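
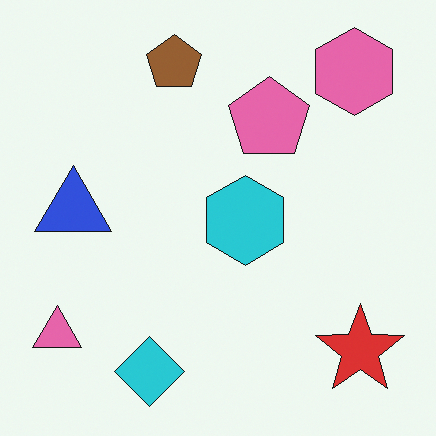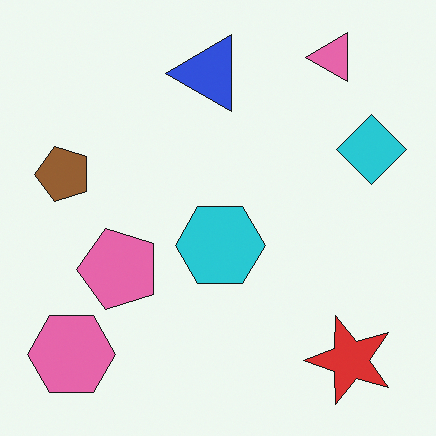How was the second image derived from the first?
The transformation is: transposed (reflected across the top-left ↔ bottom-right diagonal).

Shapes have swapped their row and column positions — what was in the top-right is now in the bottom-left — a diagonal reflection.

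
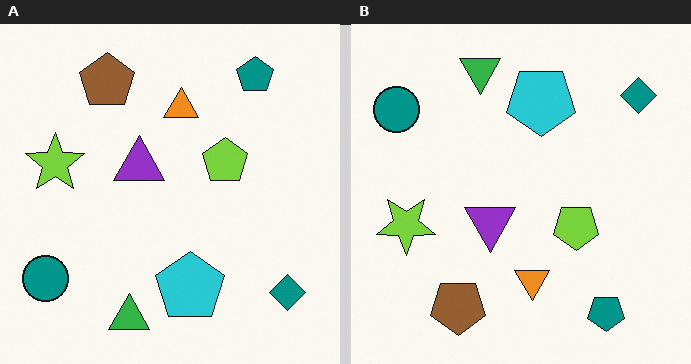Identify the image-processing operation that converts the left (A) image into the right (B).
This is the original image flipped vertically (top ↔ bottom).

The green triangle is in the bottom of the left (A) image and the top of the right (B) — shapes on opposite sides of the horizontal midline have swapped in a mirror flip.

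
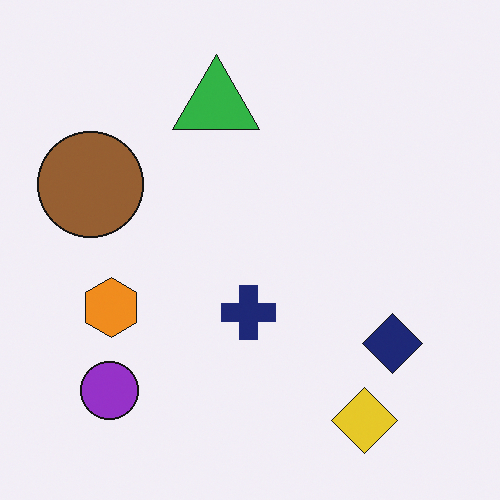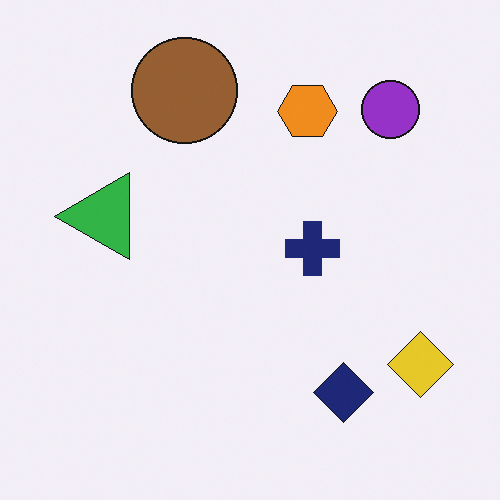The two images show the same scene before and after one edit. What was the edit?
Transposed (reflected across the top-left ↔ bottom-right diagonal).

Shapes have swapped their row and column positions — what was in the top-right is now in the bottom-left — a diagonal reflection.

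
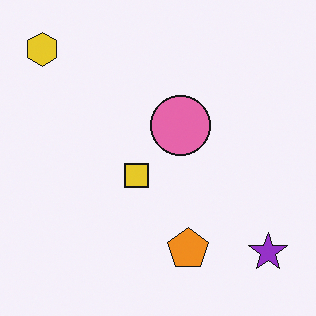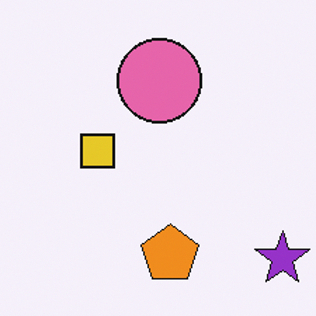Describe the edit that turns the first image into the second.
This is the original image cropped slightly and scaled back up.

The visible shapes are larger and the field of view is narrower; shapes near the original edges may be partly or wholly outside the frame — a crop-and-rescale.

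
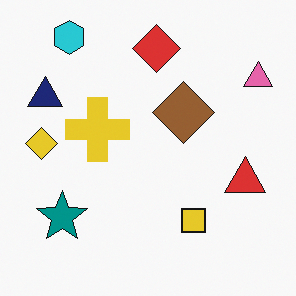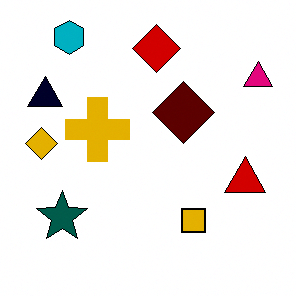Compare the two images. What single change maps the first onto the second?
This is the original image boosted in contrast.

Tones are pushed away from mid-grey across the whole image — a global contrast change.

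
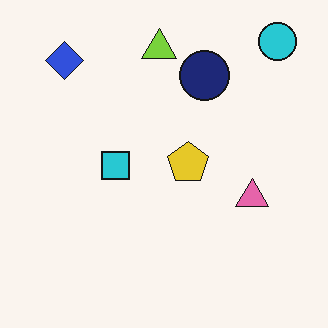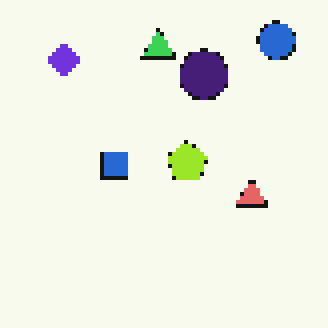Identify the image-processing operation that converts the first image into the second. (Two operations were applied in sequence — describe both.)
It was hue-shifted by a small amount, then mildly pixelated.

Every shape's color has rotated by the same amount around the hue wheel — a uniform hue shift. Shapes are reduced to large square blocks; fine edges and outlines are lost — a downscale-then-upscale (mosaic) effect.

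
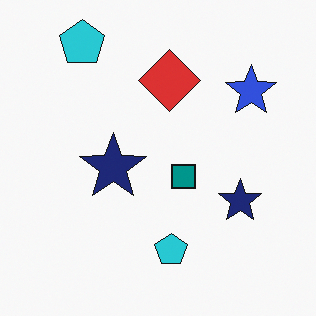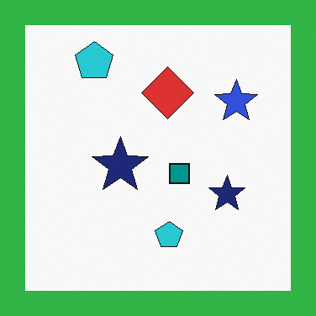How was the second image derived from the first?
The image was framed with a green border.

A solid green frame runs around the edge of the second image, with the content slightly shrunk inside it.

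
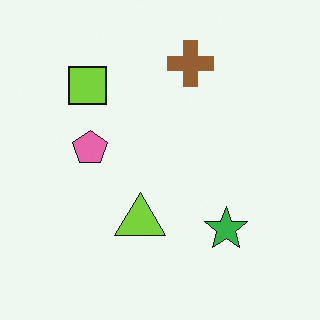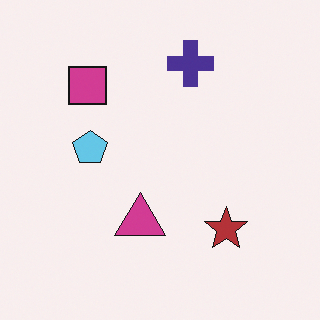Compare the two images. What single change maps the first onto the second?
This is the original image hue-shifted through roughly half the color wheel.

Every shape's color has rotated by the same amount around the hue wheel — a uniform hue shift.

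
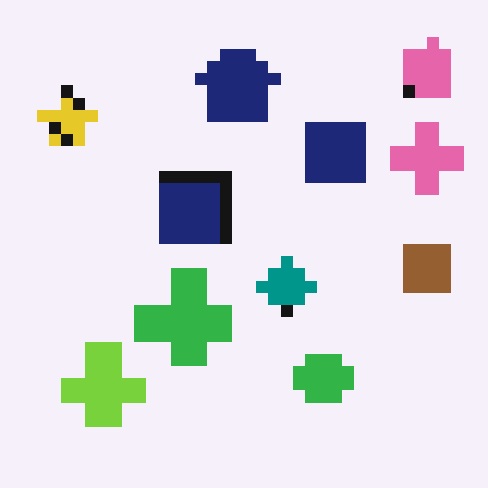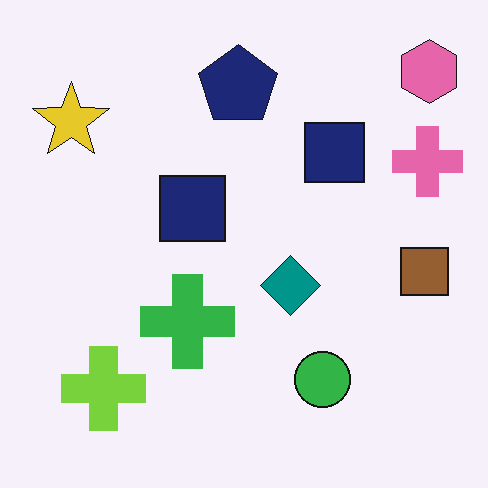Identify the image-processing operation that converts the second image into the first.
This is the original image heavily pixelated into large blocks.

Shapes are reduced to large square blocks; fine edges and outlines are lost — a downscale-then-upscale (mosaic) effect.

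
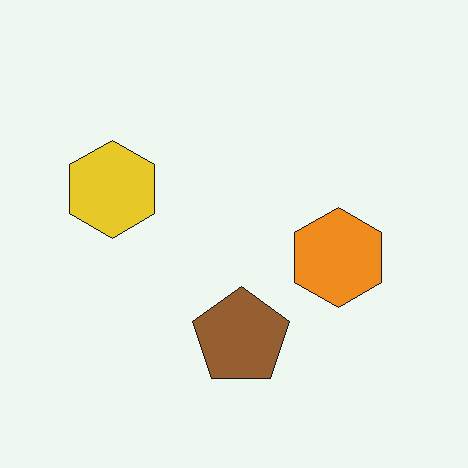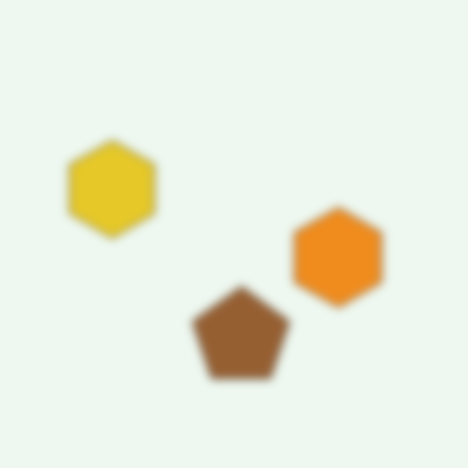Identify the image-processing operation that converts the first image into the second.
Moderately blurred.

Shape edges and outlines are uniformly softened across the whole image.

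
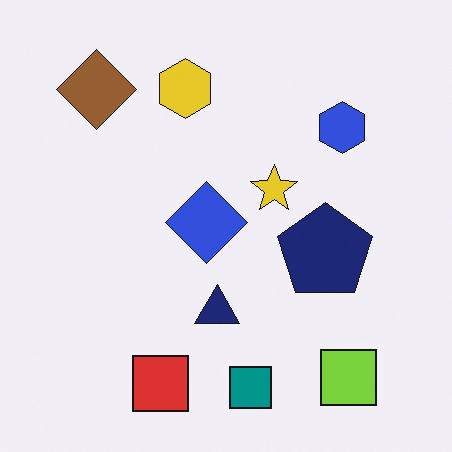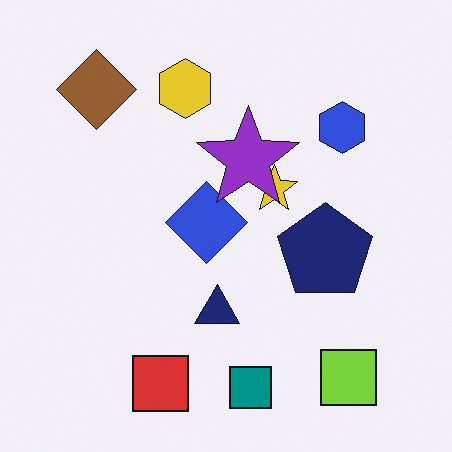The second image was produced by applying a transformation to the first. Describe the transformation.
The image was overlaid with an additional purple star.

A purple star appears in the second image that is absent from the first.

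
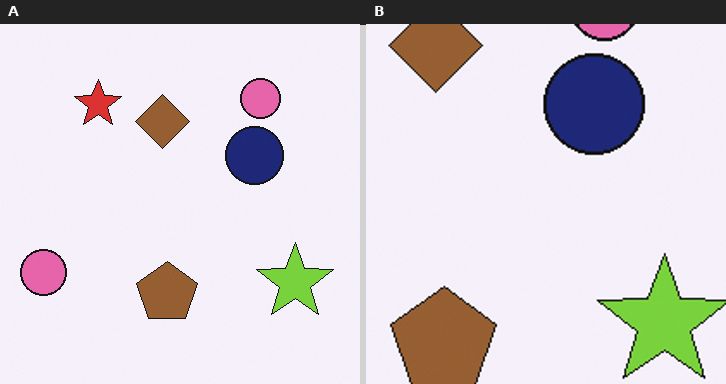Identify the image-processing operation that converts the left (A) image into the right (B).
It was cropped to a noticeably smaller region and rescaled.

The visible shapes are larger and the field of view is narrower; shapes near the original edges may be partly or wholly outside the frame — a crop-and-rescale.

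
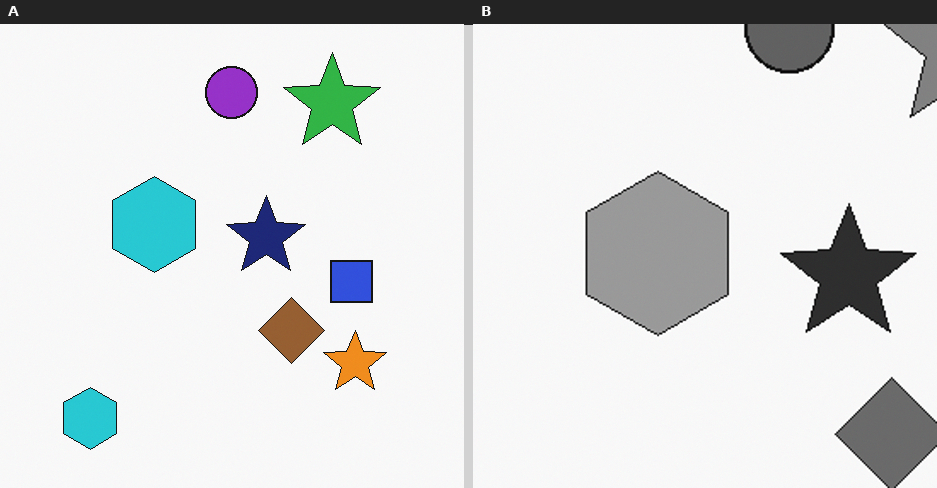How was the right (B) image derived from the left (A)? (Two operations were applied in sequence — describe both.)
It was cropped tightly and scaled back up, then converted to grayscale.

The visible shapes are larger and the field of view is narrower; shapes near the original edges may be partly or wholly outside the frame — a crop-and-rescale. All color is removed — every shape is now a shade of grey.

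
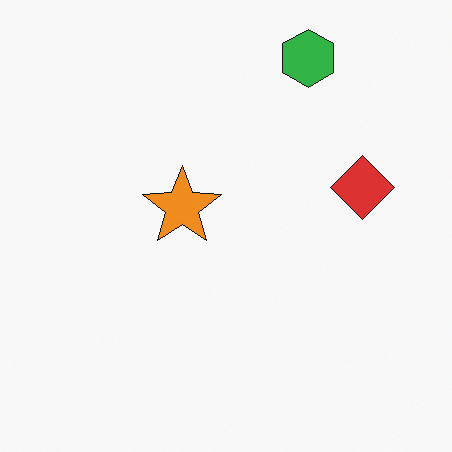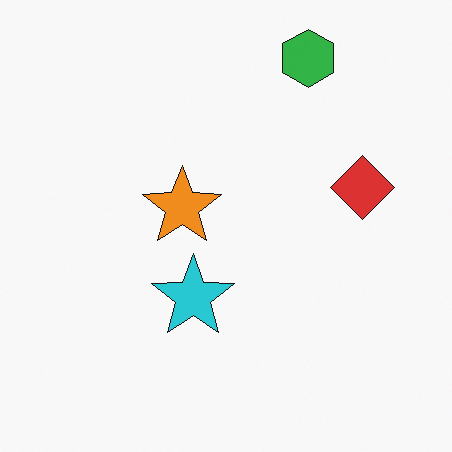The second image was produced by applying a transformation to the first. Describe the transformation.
It was overlaid with an additional cyan star.

A cyan star appears in the second image that is absent from the first.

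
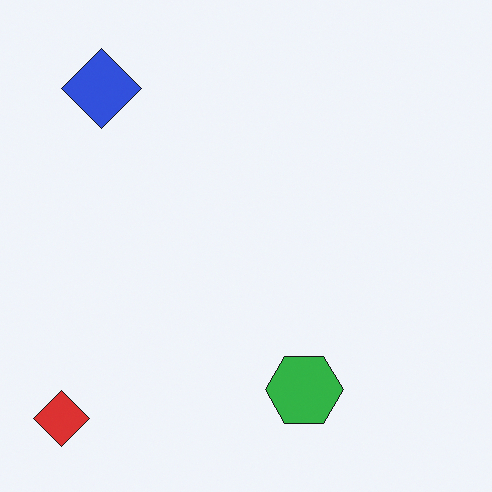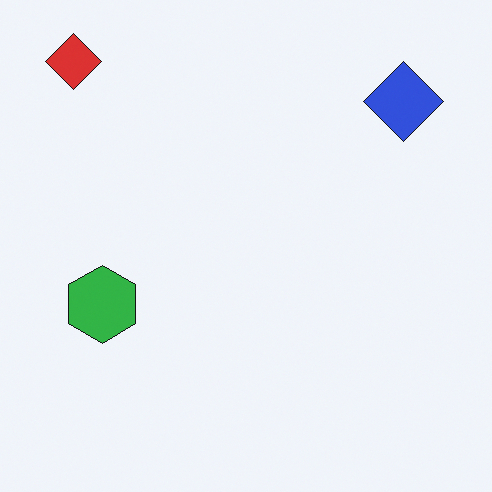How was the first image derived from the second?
This is the original image rotated 90° counter-clockwise.

The red diamond sits in the top-left of the second image and the bottom-left of the first — consistent with a whole-image 90° counter-clockwise rotation.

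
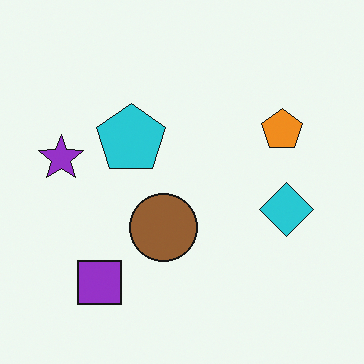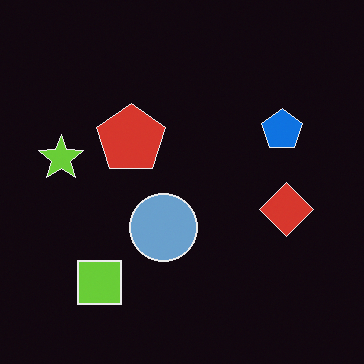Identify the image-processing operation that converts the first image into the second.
The image was color-inverted (negative).

The light background has become dark and every shape's color is its complement — a photographic negative.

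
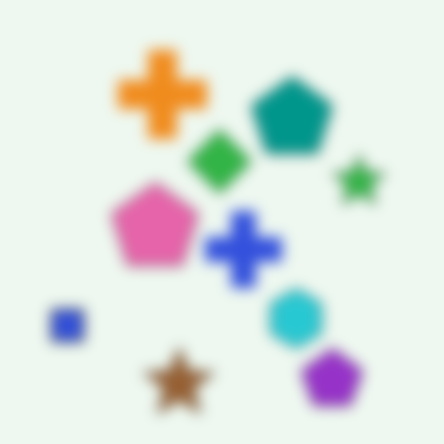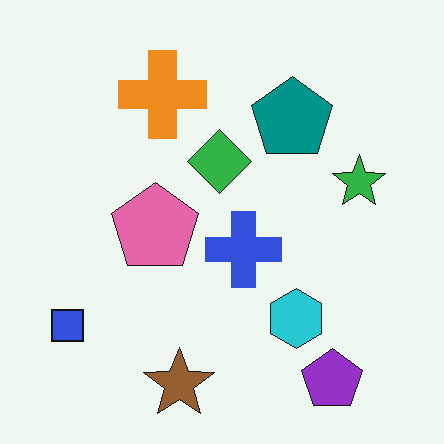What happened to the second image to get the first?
This is the original image strongly gaussian-blurred.

Shape edges and outlines are uniformly softened across the whole image.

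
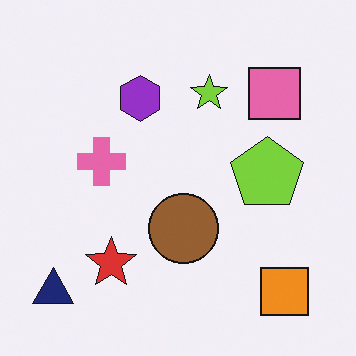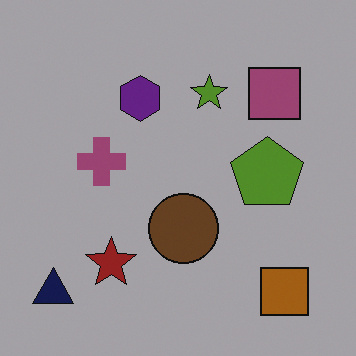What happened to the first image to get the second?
The transformation is: noticeably darkened.

Every pixel — background and shapes alike — is uniformly darkened.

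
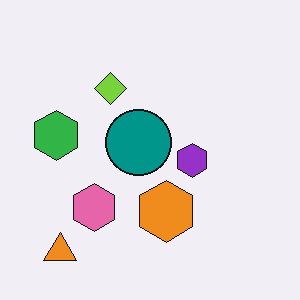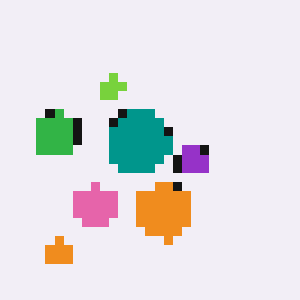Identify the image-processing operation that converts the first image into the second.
This is the original image heavily pixelated into large blocks.

Shapes are reduced to large square blocks; fine edges and outlines are lost — a downscale-then-upscale (mosaic) effect.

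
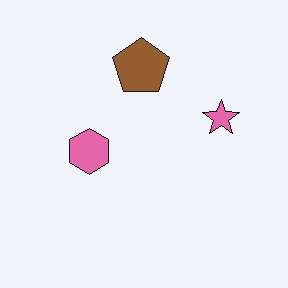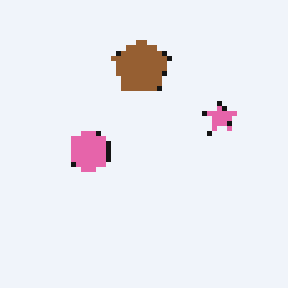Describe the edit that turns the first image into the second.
The image was mildly pixelated.

Shapes are reduced to large square blocks; fine edges and outlines are lost — a downscale-then-upscale (mosaic) effect.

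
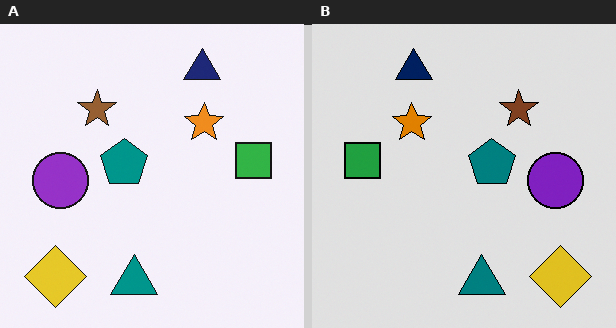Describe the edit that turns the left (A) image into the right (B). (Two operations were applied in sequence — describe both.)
The transformation is: moderately posterized, then flipped horizontally (left ↔ right).

Each flat color has snapped to a coarser quantized level — most visibly, the near-white background has dropped to a flat grey. The green square is in the right of the left (A) image and the left of the right (B) — shapes on opposite sides of the vertical midline have swapped in a mirror flip.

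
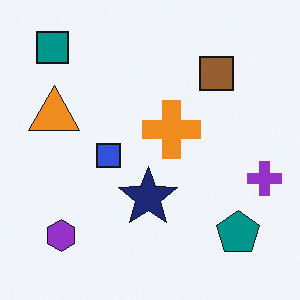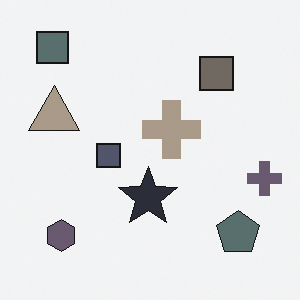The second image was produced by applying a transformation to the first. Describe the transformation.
It was made much more muted (saturation change).

All colors are more muted and greyish — a global saturation change.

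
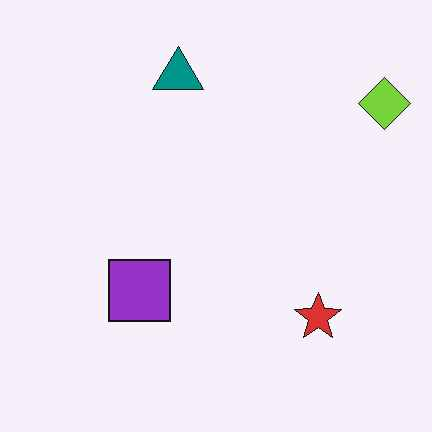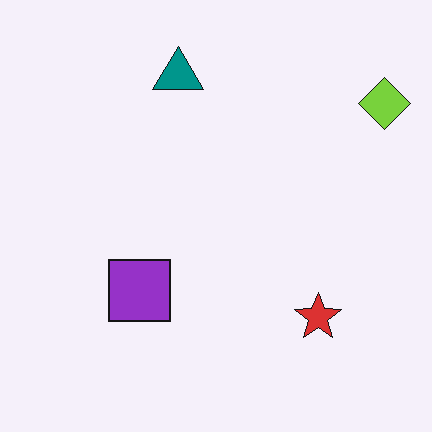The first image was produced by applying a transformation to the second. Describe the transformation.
It was given moderate JPEG compression.

Blocky 8×8 compression artifacts appear around shape edges and the flat background shows ringing — characteristic JPEG degradation.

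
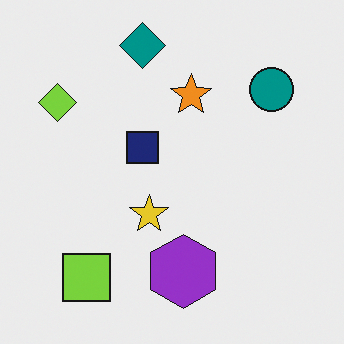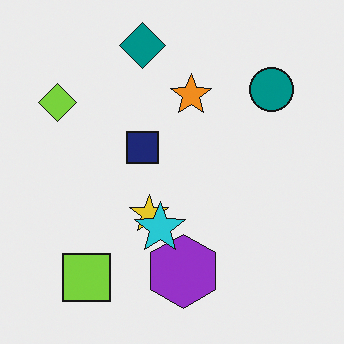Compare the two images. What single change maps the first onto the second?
The second image is the first overlaid with an additional cyan star.

A cyan star appears in the second image that is absent from the first.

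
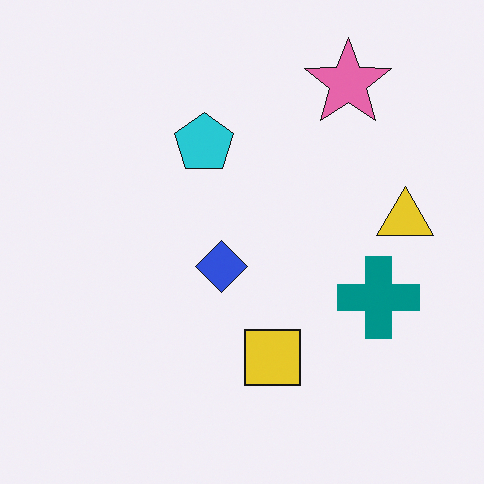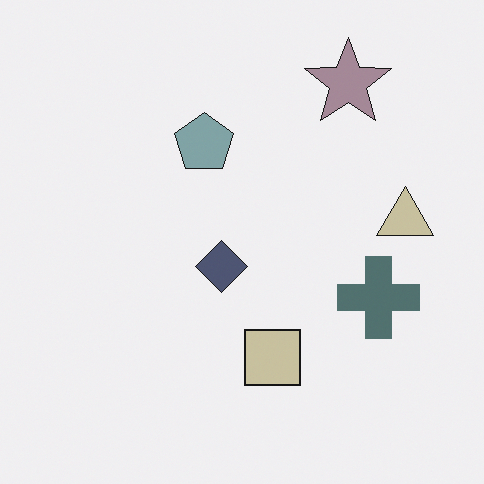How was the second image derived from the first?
Heavily desaturated.

All colors are more muted and greyish — a global saturation change.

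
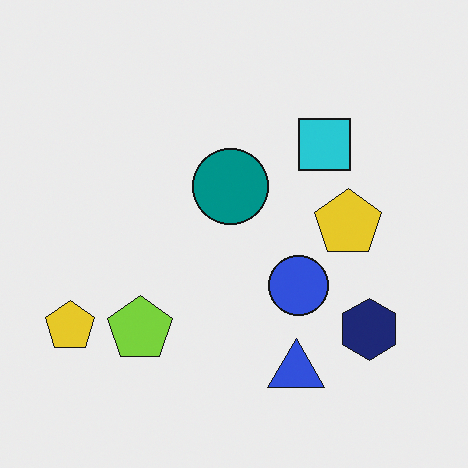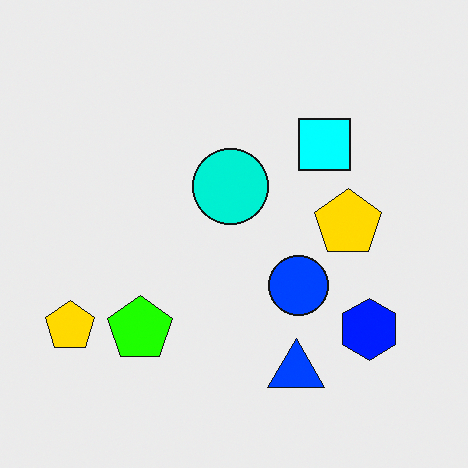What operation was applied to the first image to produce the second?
It was made much more vivid (saturation change).

All colors are more vivid — a global saturation change.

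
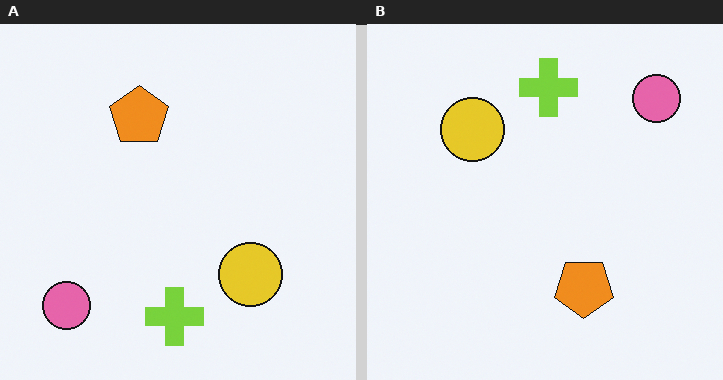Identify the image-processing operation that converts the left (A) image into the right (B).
The right (B) image is the left (A) rotated 180°.

The pink circle sits in the bottom-left of the left (A) image and the top-right of the right (B) — consistent with a whole-image 180° rotation.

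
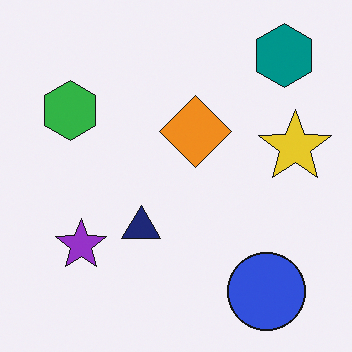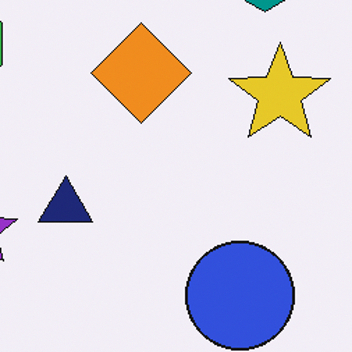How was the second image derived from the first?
The second image is the first cropped to a modestly smaller region and rescaled.

The visible shapes are larger and the field of view is narrower; shapes near the original edges may be partly or wholly outside the frame — a crop-and-rescale.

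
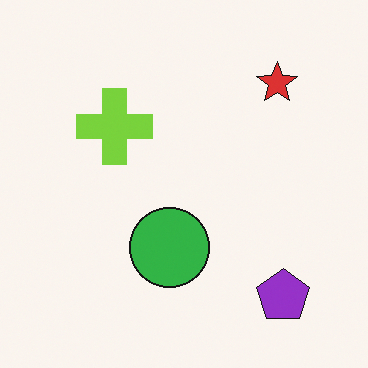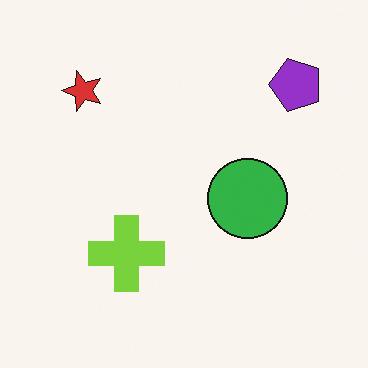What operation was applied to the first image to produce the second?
This is the original image rotated 90° counter-clockwise.

The purple pentagon sits in the bottom-right of the first image and the top-right of the second — consistent with a whole-image 90° counter-clockwise rotation.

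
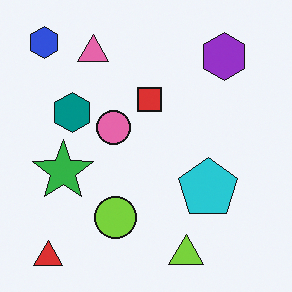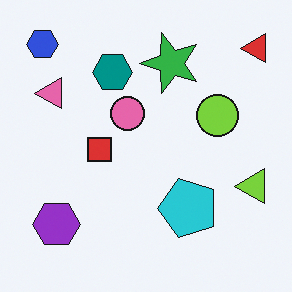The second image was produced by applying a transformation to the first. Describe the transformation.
The transformation is: transposed (reflected across the top-left ↔ bottom-right diagonal).

Shapes have swapped their row and column positions — what was in the top-right is now in the bottom-left — a diagonal reflection.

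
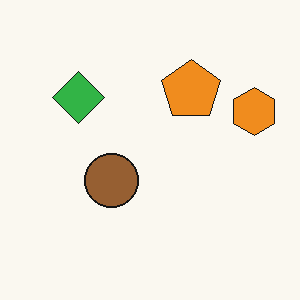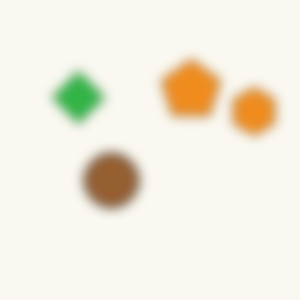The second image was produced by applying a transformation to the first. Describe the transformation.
The image was heavily blurred.

Shape edges and outlines are uniformly softened across the whole image.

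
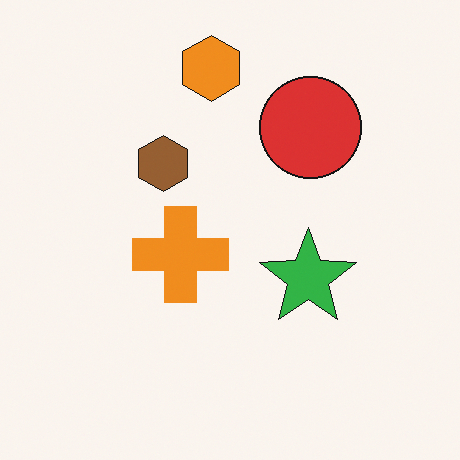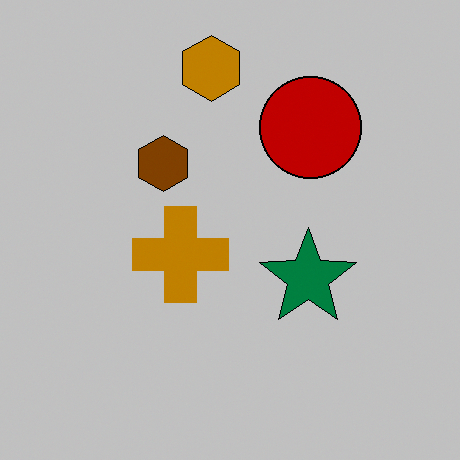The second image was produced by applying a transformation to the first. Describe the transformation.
It was aggressively posterized.

Each flat color has snapped to a coarser quantized level — most visibly, the near-white background has dropped to a flat grey.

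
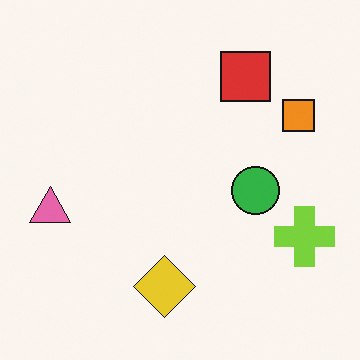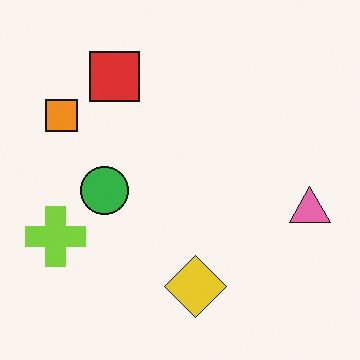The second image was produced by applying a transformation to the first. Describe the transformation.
This is the original image flipped horizontally (left ↔ right).

The pink triangle is in the left of the first image and the right of the second — shapes on opposite sides of the vertical midline have swapped in a mirror flip.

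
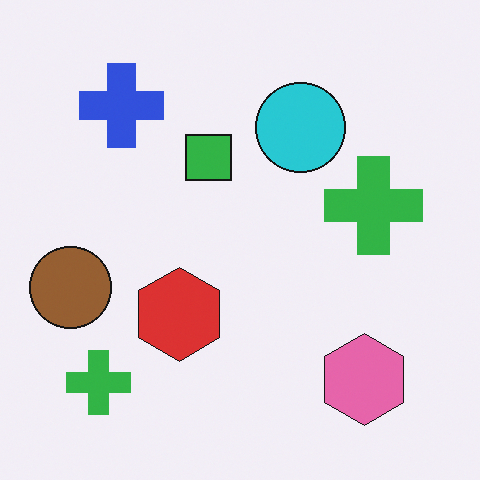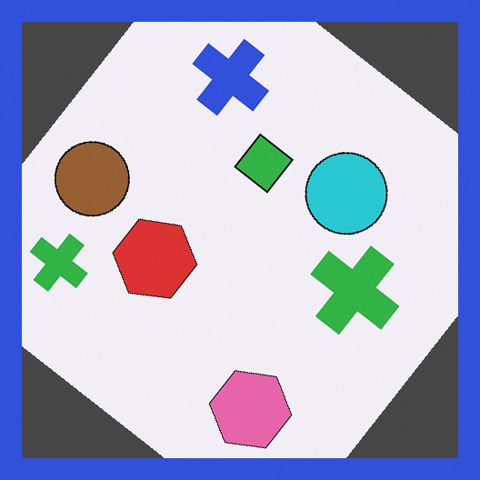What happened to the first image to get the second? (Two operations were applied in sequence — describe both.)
Rotated clockwise by a large amount — several tens of degrees, then framed with a blue border.

Every shape is tilted by the same angle and the image corners show triangular fill wedges — a whole-image rotation by a non-right angle. A solid blue frame runs around the edge of the second image, with the content slightly shrunk inside it.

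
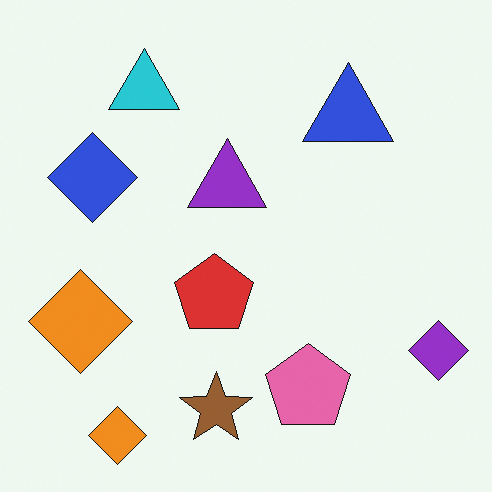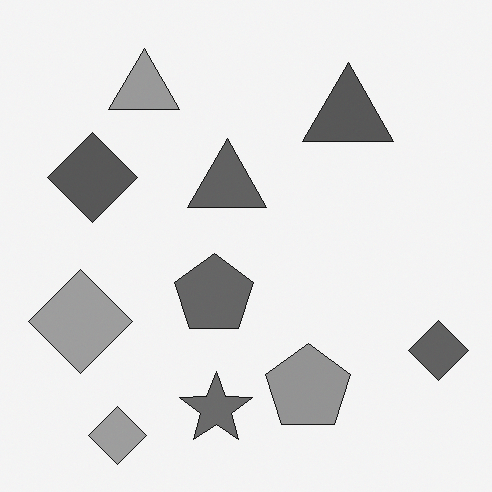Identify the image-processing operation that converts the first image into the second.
It was converted to grayscale.

All color is removed — every shape is now a shade of grey.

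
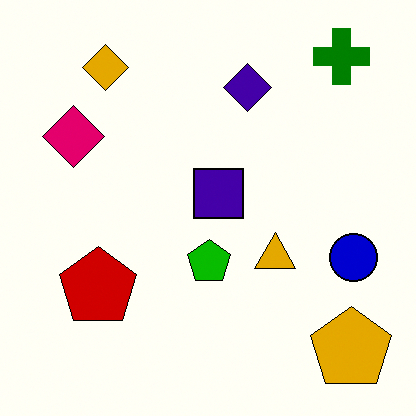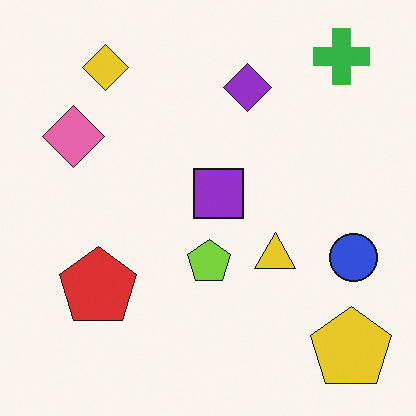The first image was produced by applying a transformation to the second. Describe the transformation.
The image was boosted in contrast.

Tones are pushed away from mid-grey across the whole image — a global contrast change.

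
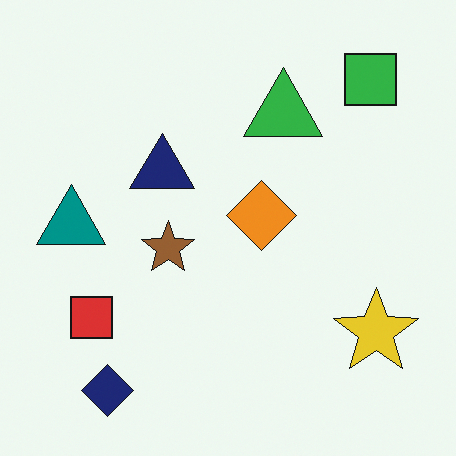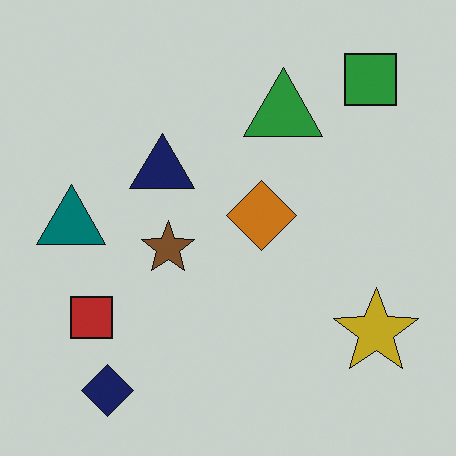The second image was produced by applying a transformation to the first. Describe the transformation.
The image was slightly darkened.

Every pixel — background and shapes alike — is uniformly darkened.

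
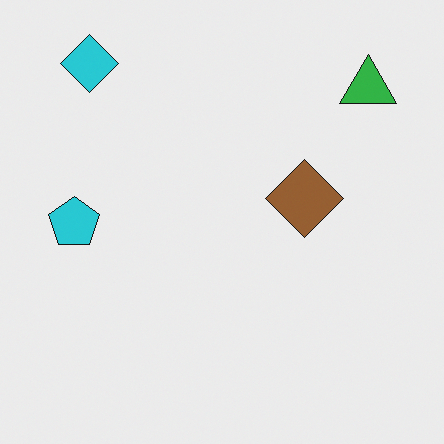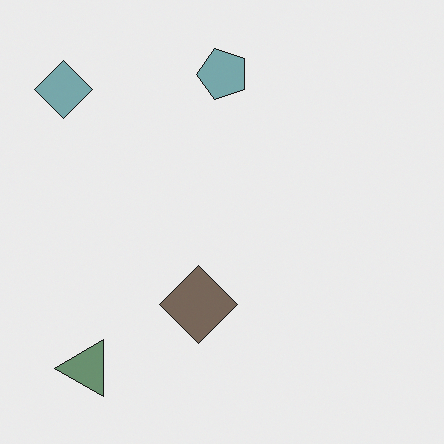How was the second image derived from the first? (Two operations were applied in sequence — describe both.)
The transformation is: transposed (reflected across the top-left ↔ bottom-right diagonal), then made much more muted (saturation change).

Shapes have swapped their row and column positions — what was in the top-right is now in the bottom-left — a diagonal reflection. All colors are more muted and greyish — a global saturation change.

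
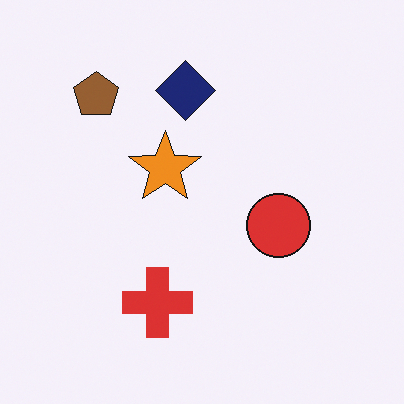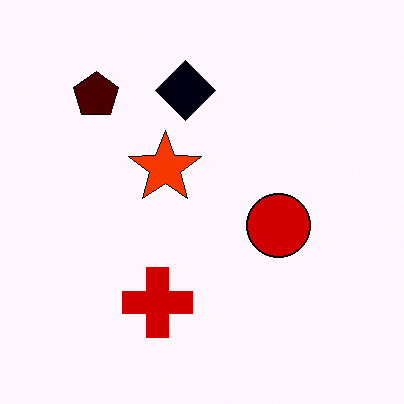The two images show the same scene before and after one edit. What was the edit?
The second image is the first boosted in contrast.

Tones are pushed away from mid-grey across the whole image — a global contrast change.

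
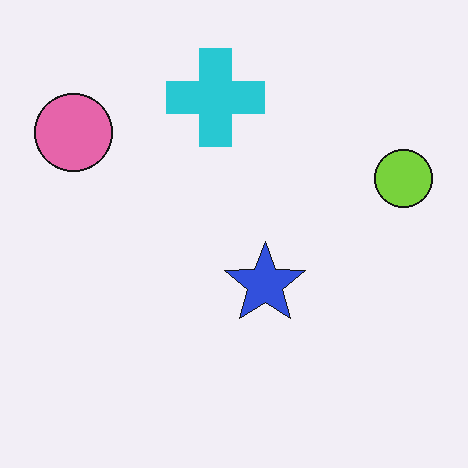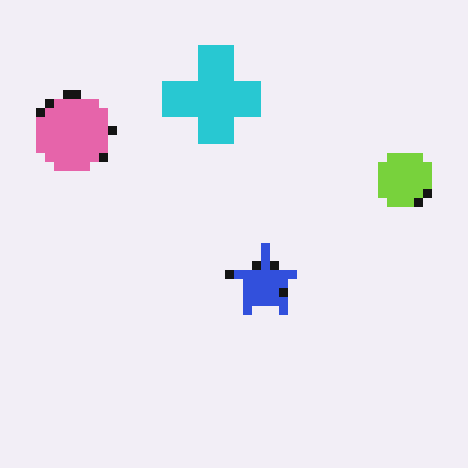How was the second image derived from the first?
The second image is the first heavily pixelated into large blocks.

Shapes are reduced to large square blocks; fine edges and outlines are lost — a downscale-then-upscale (mosaic) effect.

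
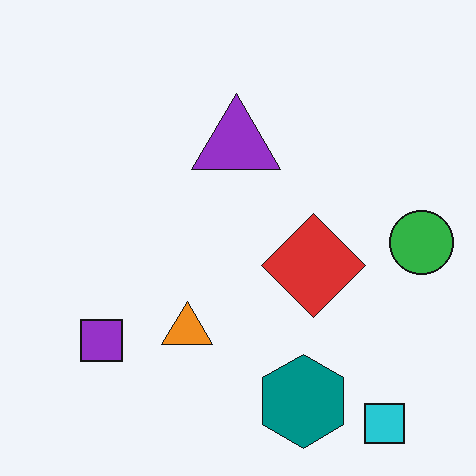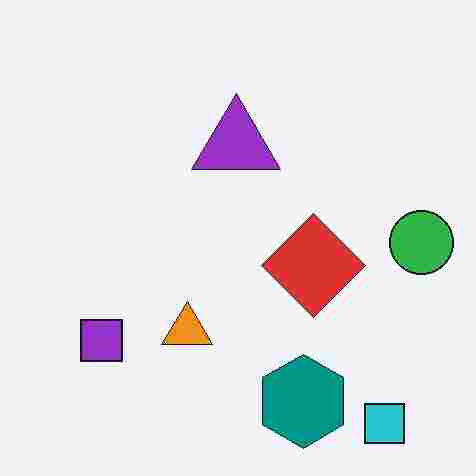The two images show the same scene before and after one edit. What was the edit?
The transformation is: heavily JPEG-compressed with obvious blocking artifacts.

Blocky 8×8 compression artifacts appear around shape edges and the flat background shows ringing — characteristic JPEG degradation.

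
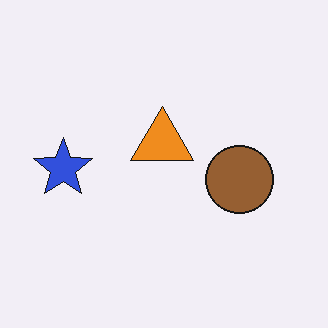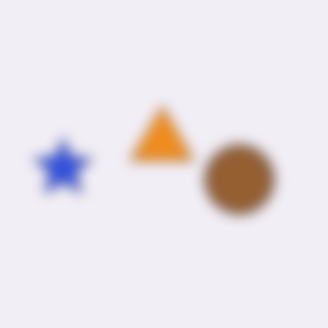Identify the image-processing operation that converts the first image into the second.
The second image is the first heavily blurred.

Shape edges and outlines are uniformly softened across the whole image.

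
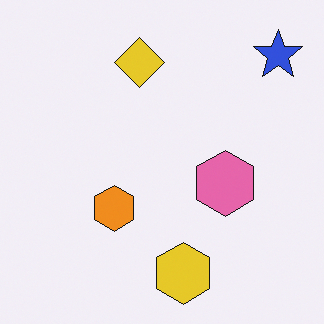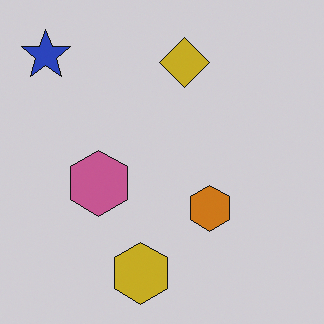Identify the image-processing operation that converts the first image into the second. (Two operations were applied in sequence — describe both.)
The second image is the first flipped horizontally (left ↔ right), then darkened a little.

The blue star is in the top-right of the first image and the top-left of the second — shapes on opposite sides of the vertical midline have swapped in a mirror flip. Every pixel — background and shapes alike — is uniformly darkened.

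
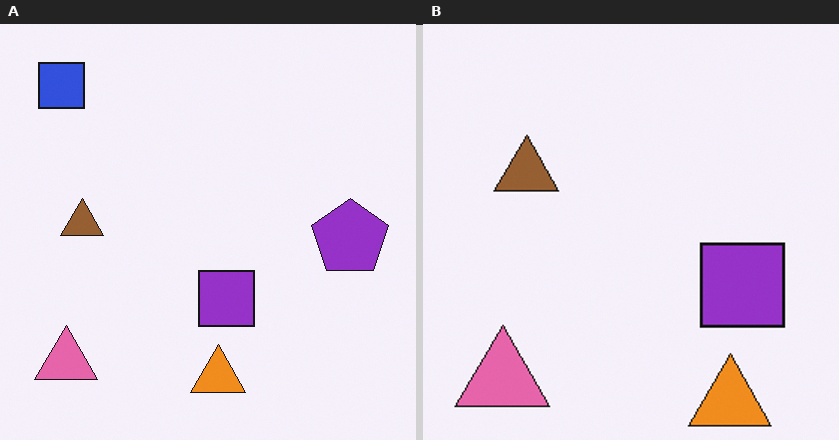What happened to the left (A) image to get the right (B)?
The image was cropped to a modestly smaller region and rescaled.

The visible shapes are larger and the field of view is narrower; shapes near the original edges may be partly or wholly outside the frame — a crop-and-rescale.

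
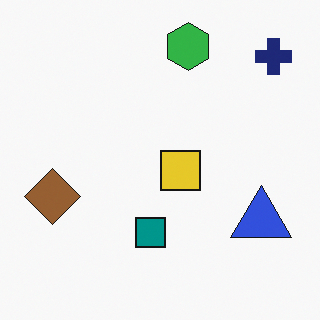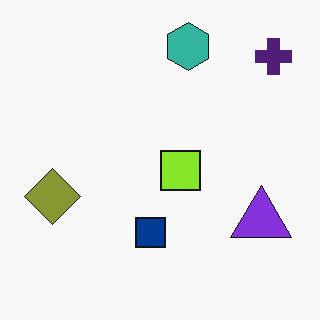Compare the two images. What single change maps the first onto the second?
The image was hue-shifted by a small amount.

Every shape's color has rotated by the same amount around the hue wheel — a uniform hue shift.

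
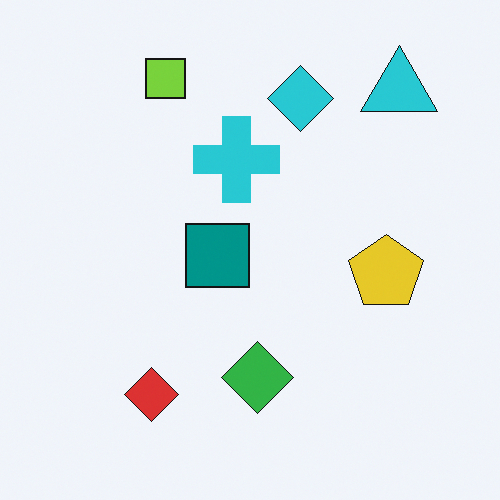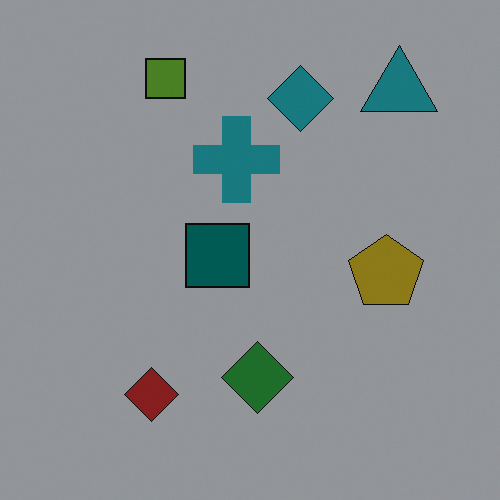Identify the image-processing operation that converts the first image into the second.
The transformation is: darkened a lot.

Every pixel — background and shapes alike — is uniformly darkened.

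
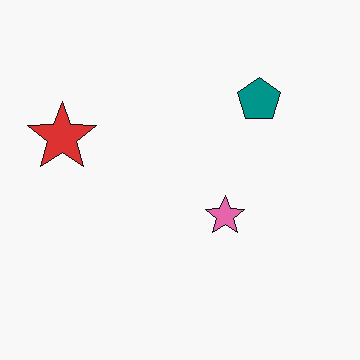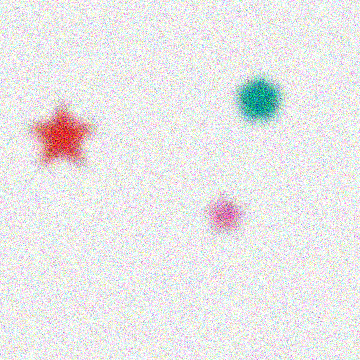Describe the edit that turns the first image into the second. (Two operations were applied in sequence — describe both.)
This is the original image heavily blurred, then degraded with heavy additive noise.

Shape edges and outlines are uniformly softened across the whole image. Random speckle covers the whole image, including the flat background.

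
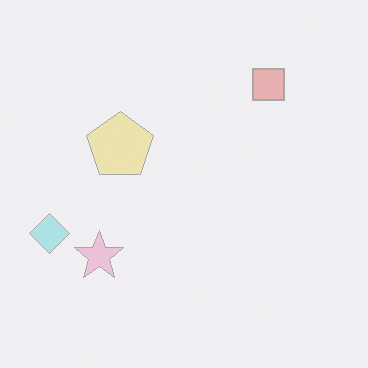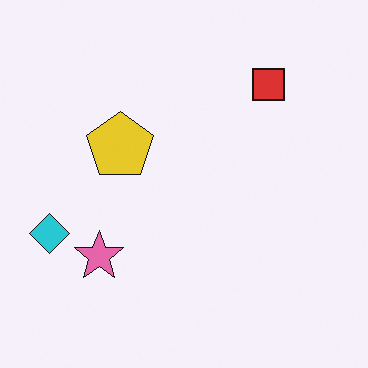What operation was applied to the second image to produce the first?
The first image is the second washed out (contrast reduced).

Tones are pushed toward mid-grey across the whole image — a global contrast change.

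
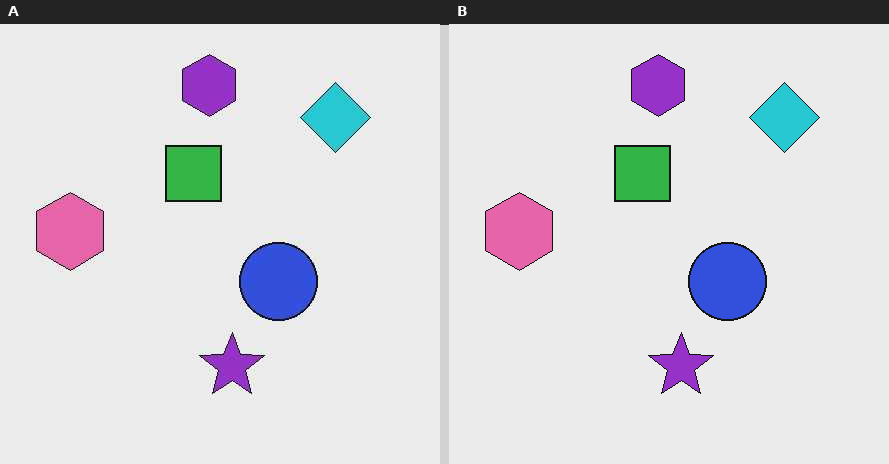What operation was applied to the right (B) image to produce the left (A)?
JPEG-compressed with visible artifacts.

Blocky 8×8 compression artifacts appear around shape edges and the flat background shows ringing — characteristic JPEG degradation.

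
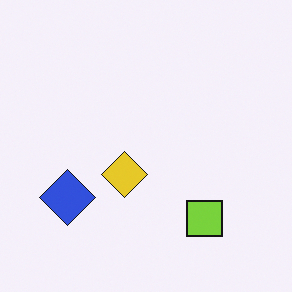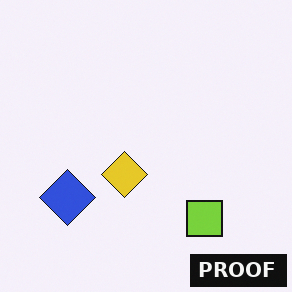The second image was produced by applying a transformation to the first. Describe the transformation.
The image was watermarked with the text "PROOF" in the lower-right corner.

A dark label reading "PROOF" appears in the lower-right corner.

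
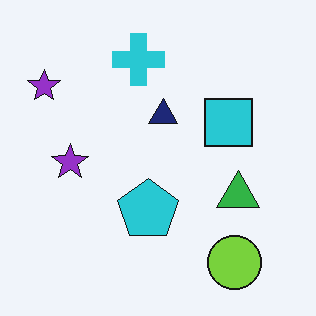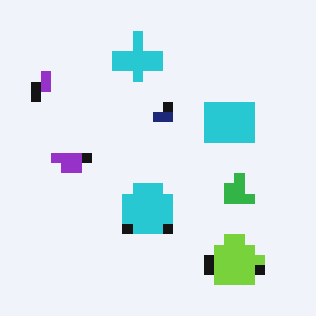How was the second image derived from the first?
The second image is the first coarsely pixelated.

Shapes are reduced to large square blocks; fine edges and outlines are lost — a downscale-then-upscale (mosaic) effect.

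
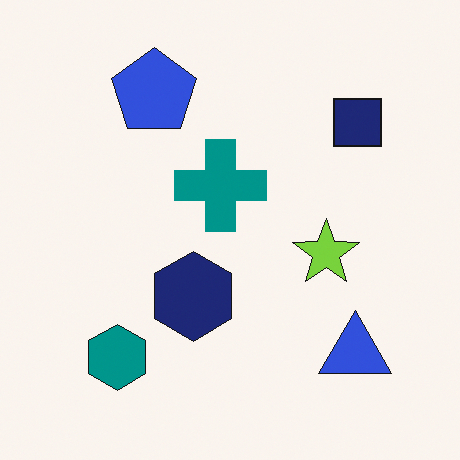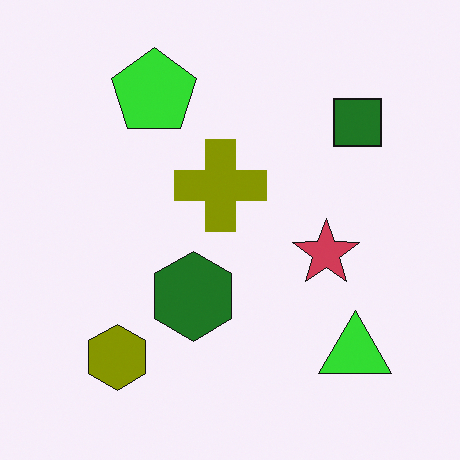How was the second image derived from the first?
Hue-shifted through roughly half the color wheel.

Every shape's color has rotated by the same amount around the hue wheel — a uniform hue shift.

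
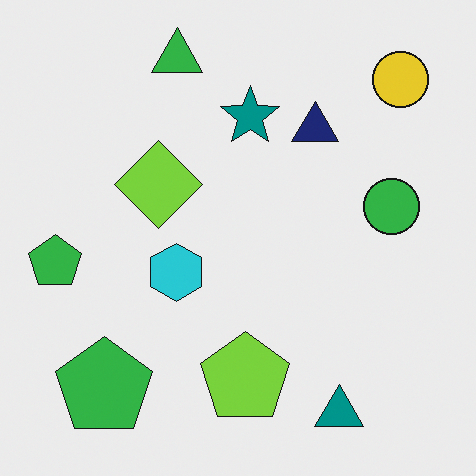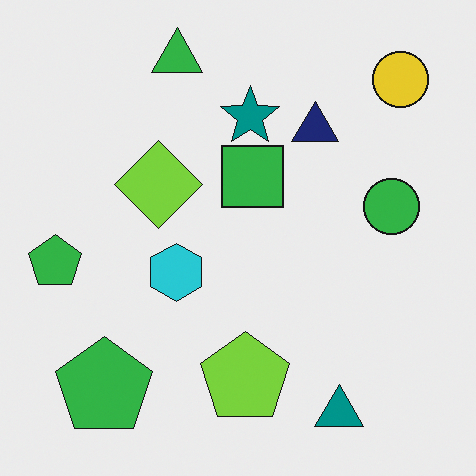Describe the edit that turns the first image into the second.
The image was overlaid with an additional green square.

A green square appears in the second image that is absent from the first.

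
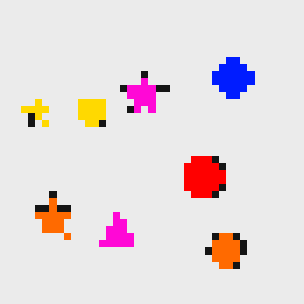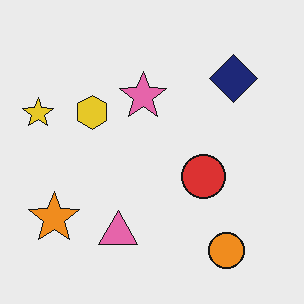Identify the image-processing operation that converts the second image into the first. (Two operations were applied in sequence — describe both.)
The image was made much more vivid (saturation change), then moderately pixelated.

All colors are more vivid — a global saturation change. Shapes are reduced to large square blocks; fine edges and outlines are lost — a downscale-then-upscale (mosaic) effect.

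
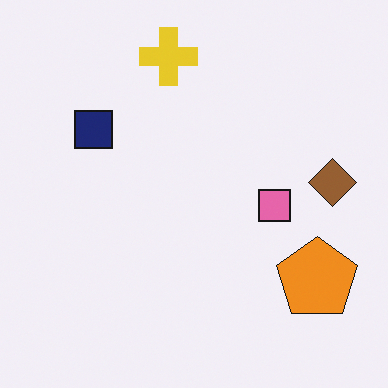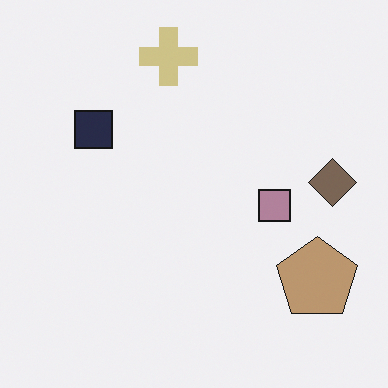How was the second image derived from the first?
The second image is the first made much more muted (saturation change).

All colors are more muted and greyish — a global saturation change.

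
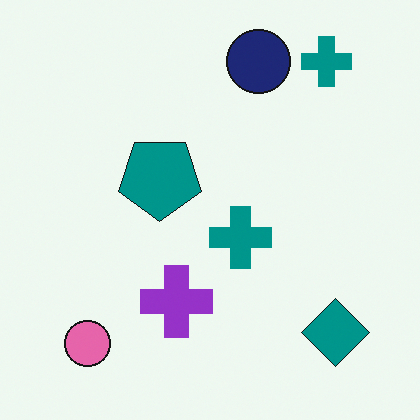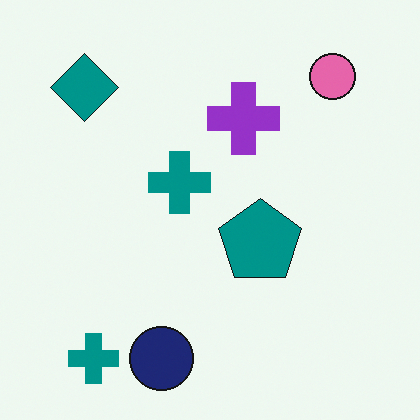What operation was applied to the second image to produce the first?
The image was rotated 180°.

The pink circle sits in the top-right of the second image and the bottom-left of the first — consistent with a whole-image 180° rotation.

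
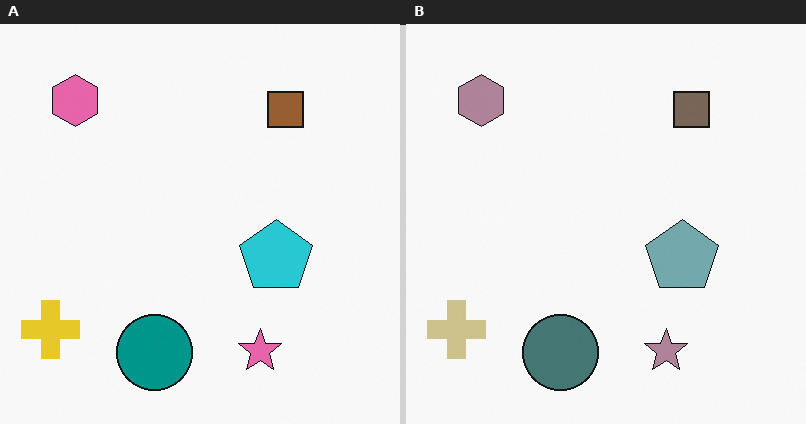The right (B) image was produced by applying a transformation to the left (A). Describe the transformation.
The transformation is: made much more muted (saturation change).

All colors are more muted and greyish — a global saturation change.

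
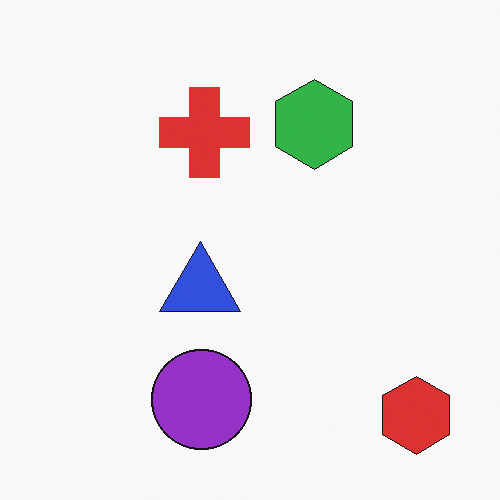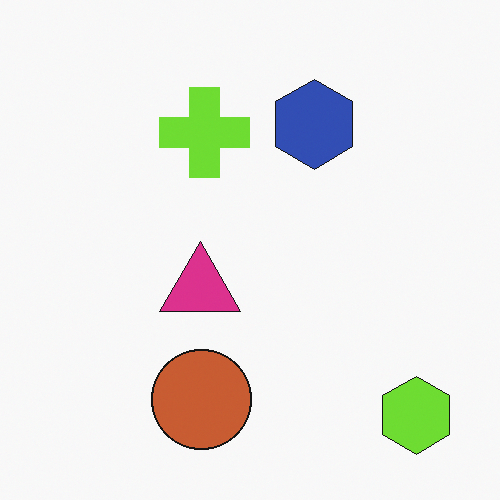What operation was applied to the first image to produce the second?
It was hue-shifted noticeably.

Every shape's color has rotated by the same amount around the hue wheel — a uniform hue shift.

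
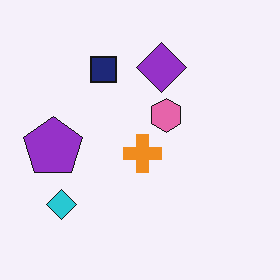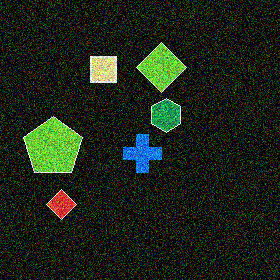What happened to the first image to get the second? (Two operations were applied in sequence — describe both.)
The image was degraded with heavy additive noise, then color-inverted (negative).

Random speckle covers the whole image, including the flat background. The light background has become dark and every shape's color is its complement — a photographic negative.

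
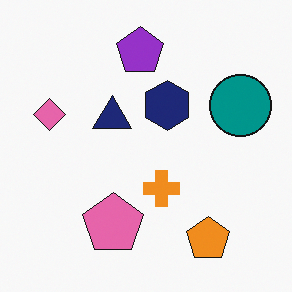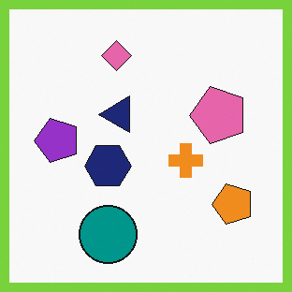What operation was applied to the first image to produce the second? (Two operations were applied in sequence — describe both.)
The image was transposed (reflected across the top-left ↔ bottom-right diagonal), then framed with a lime border.

Shapes have swapped their row and column positions — what was in the top-right is now in the bottom-left — a diagonal reflection. A solid lime frame runs around the edge of the second image, with the content slightly shrunk inside it.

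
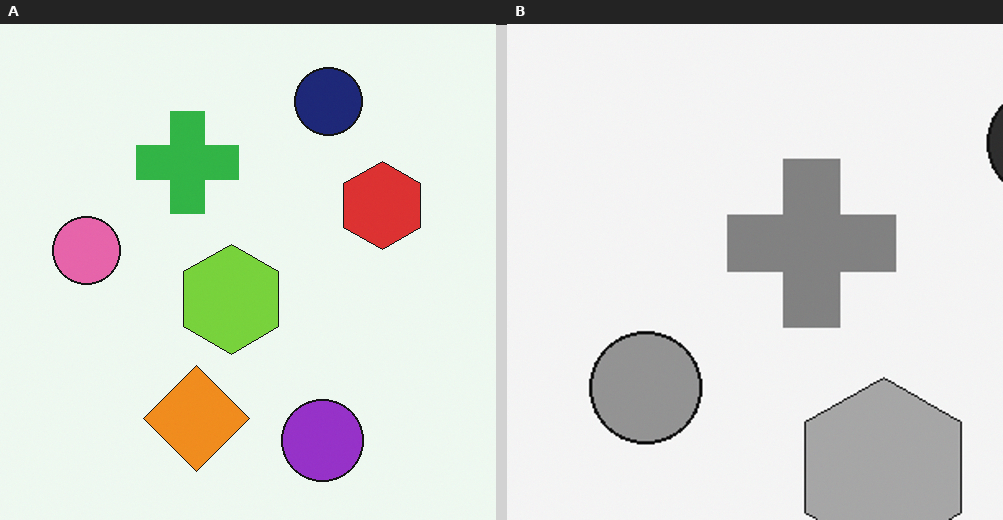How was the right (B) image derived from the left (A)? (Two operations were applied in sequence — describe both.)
The transformation is: cropped tightly and scaled back up, then converted to grayscale.

The visible shapes are larger and the field of view is narrower; shapes near the original edges may be partly or wholly outside the frame — a crop-and-rescale. All color is removed — every shape is now a shade of grey.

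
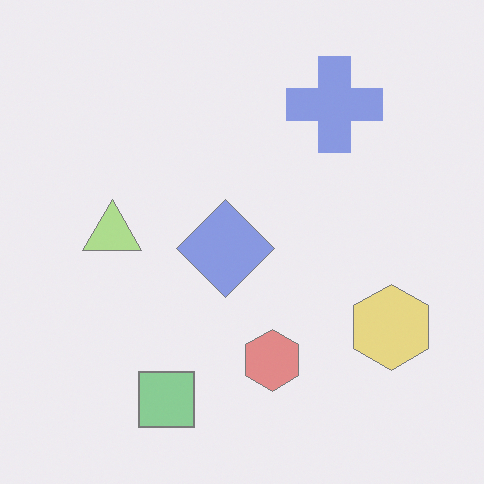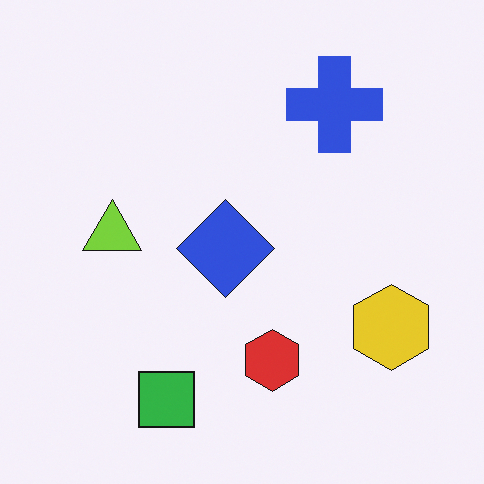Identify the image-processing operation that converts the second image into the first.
This is the original image washed out (contrast reduced).

Tones are pushed toward mid-grey across the whole image — a global contrast change.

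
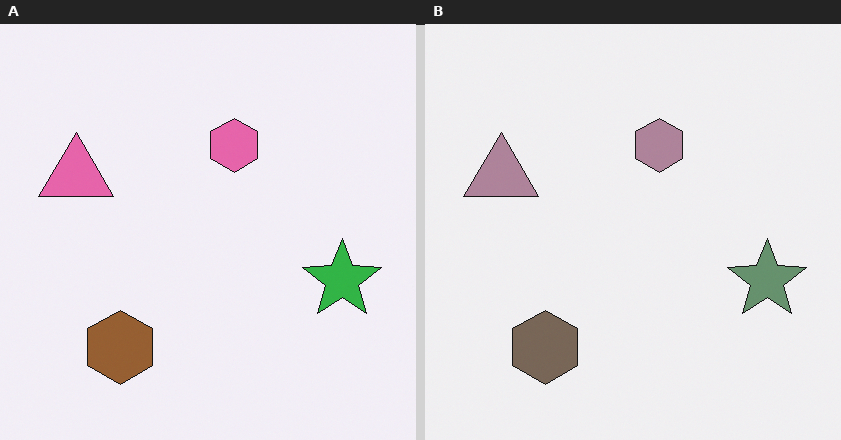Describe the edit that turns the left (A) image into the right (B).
Heavily desaturated.

All colors are more muted and greyish — a global saturation change.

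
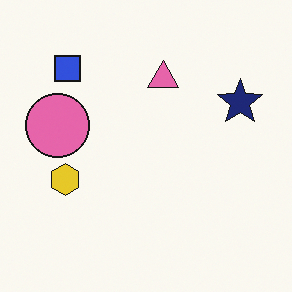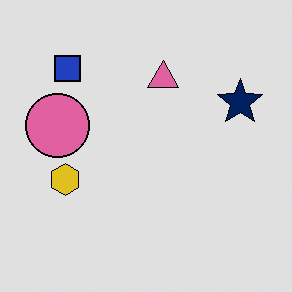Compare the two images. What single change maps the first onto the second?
This is the original image posterized to a reduced palette.

Each flat color has snapped to a coarser quantized level — most visibly, the near-white background has dropped to a flat grey.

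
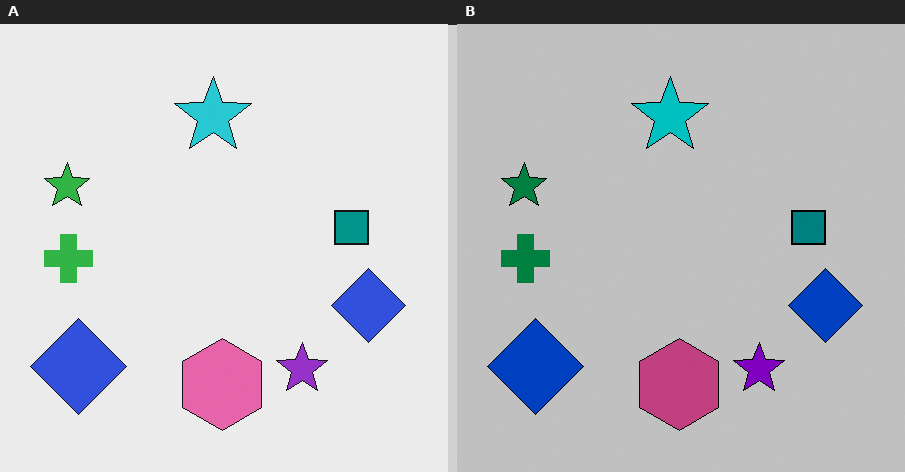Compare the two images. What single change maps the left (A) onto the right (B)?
It was aggressively posterized.

Each flat color has snapped to a coarser quantized level — most visibly, the near-white background has dropped to a flat grey.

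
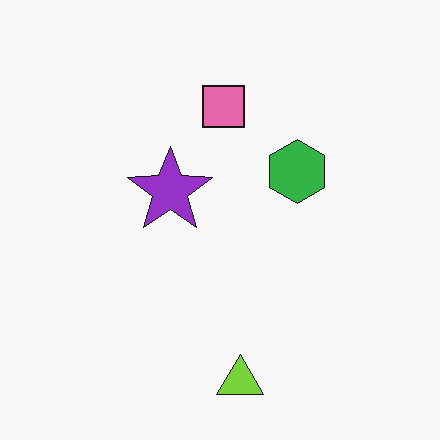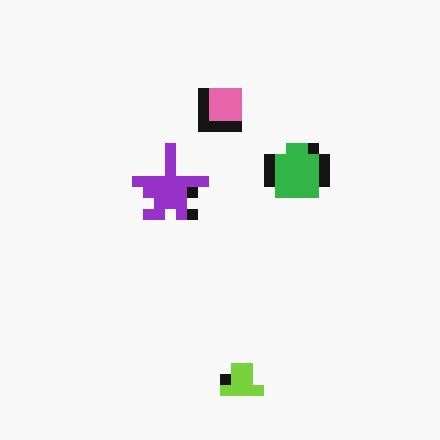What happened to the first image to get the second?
Coarsely pixelated.

Shapes are reduced to large square blocks; fine edges and outlines are lost — a downscale-then-upscale (mosaic) effect.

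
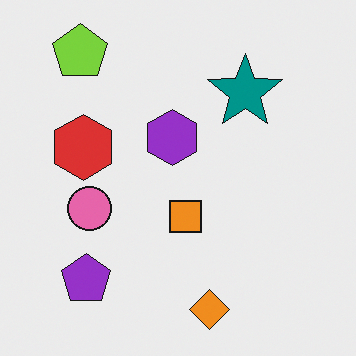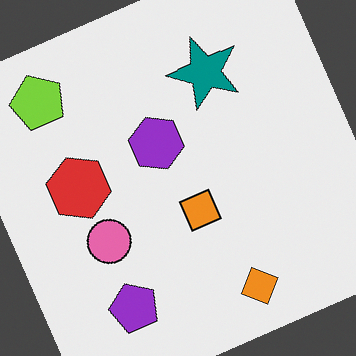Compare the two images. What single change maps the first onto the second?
The image was rotated counter-clockwise by a clearly visible amount.

Every shape is tilted by the same angle and the image corners show triangular fill wedges — a whole-image rotation by a non-right angle.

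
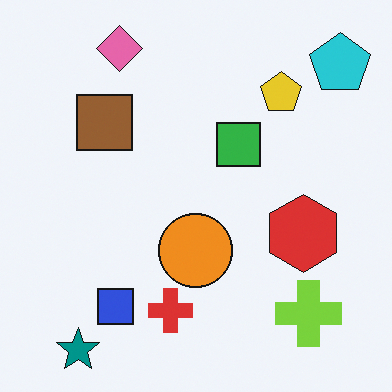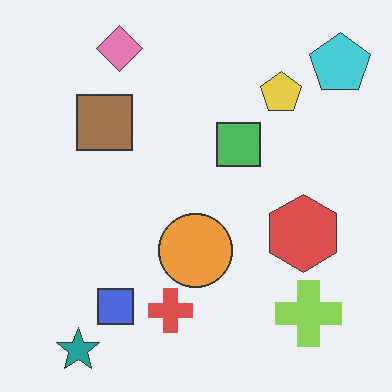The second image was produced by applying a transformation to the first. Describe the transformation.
It was given slightly reduced contrast.

Tones are pushed toward mid-grey across the whole image — a global contrast change.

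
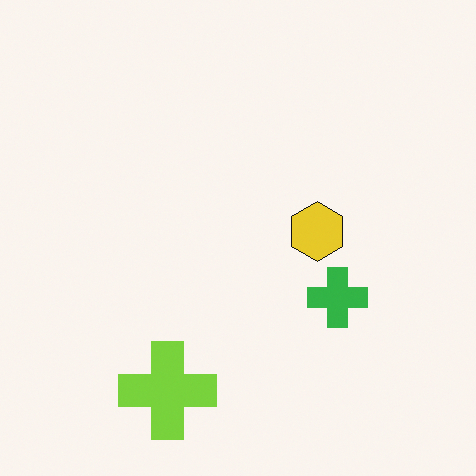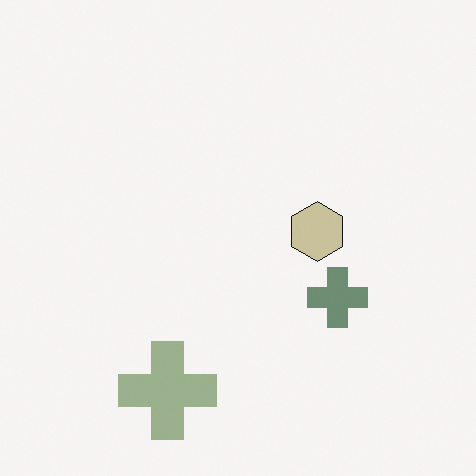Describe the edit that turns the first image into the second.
It was made much more muted (saturation change).

All colors are more muted and greyish — a global saturation change.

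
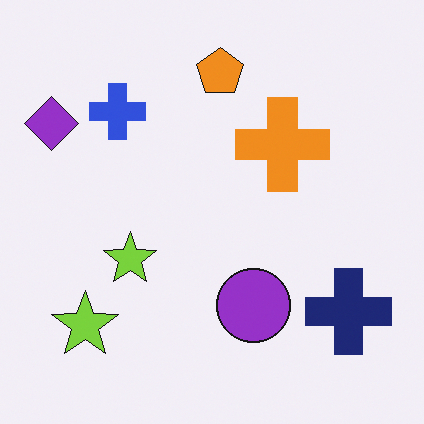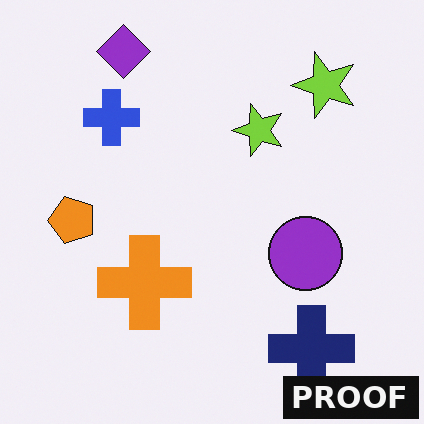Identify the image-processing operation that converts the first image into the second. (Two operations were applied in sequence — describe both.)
The transformation is: transposed (reflected across the top-left ↔ bottom-right diagonal), then watermarked with the text "PROOF" in the lower-right corner.

Shapes have swapped their row and column positions — what was in the top-right is now in the bottom-left — a diagonal reflection. A dark label reading "PROOF" appears in the lower-right corner.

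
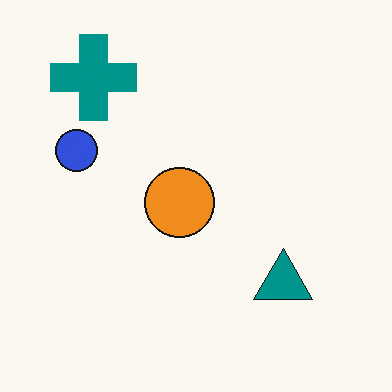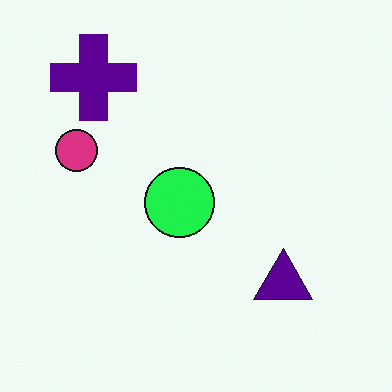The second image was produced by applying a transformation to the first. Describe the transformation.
The transformation is: hue-shifted through roughly a third of the color wheel.

Every shape's color has rotated by the same amount around the hue wheel — a uniform hue shift.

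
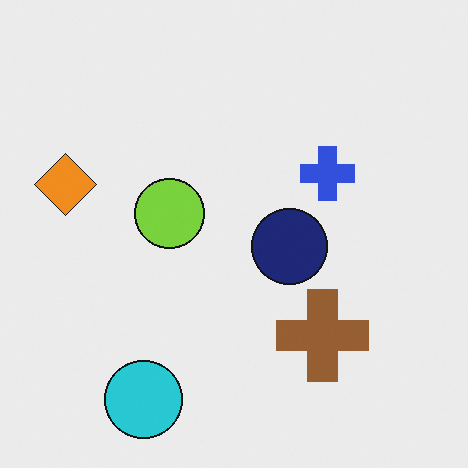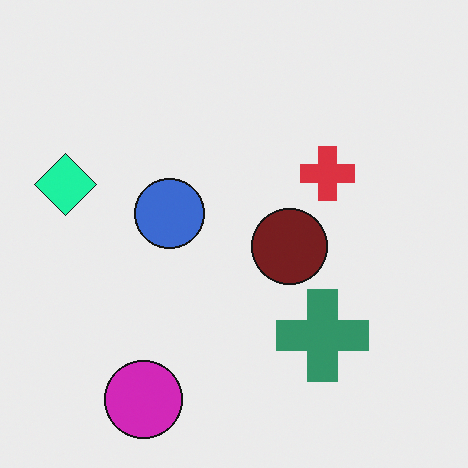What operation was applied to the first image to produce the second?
Hue-shifted through roughly a third of the color wheel.

Every shape's color has rotated by the same amount around the hue wheel — a uniform hue shift.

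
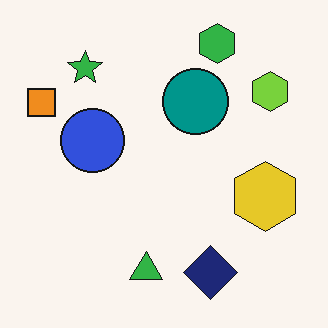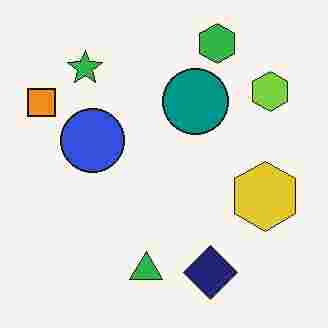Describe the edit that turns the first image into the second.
The image was heavily JPEG-compressed with obvious blocking artifacts.

Blocky 8×8 compression artifacts appear around shape edges and the flat background shows ringing — characteristic JPEG degradation.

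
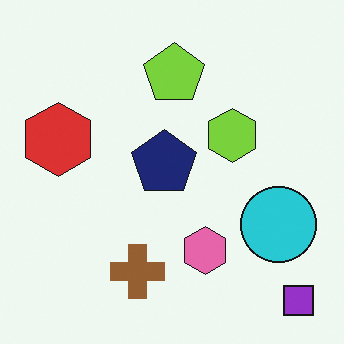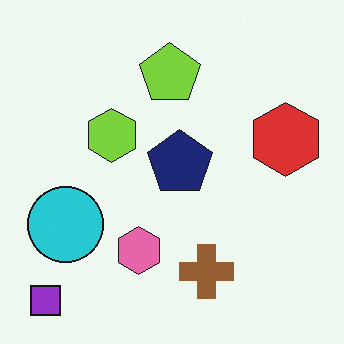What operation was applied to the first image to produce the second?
The transformation is: flipped horizontally (left ↔ right).

The purple square is in the bottom-right of the first image and the bottom-left of the second — shapes on opposite sides of the vertical midline have swapped in a mirror flip.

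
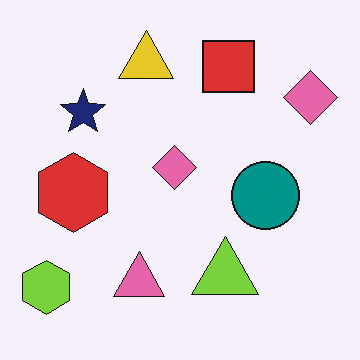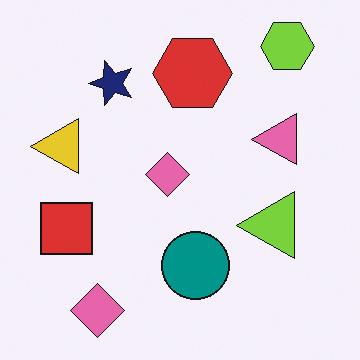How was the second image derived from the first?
This is the original image transposed (reflected across the top-left ↔ bottom-right diagonal).

Shapes have swapped their row and column positions — what was in the top-right is now in the bottom-left — a diagonal reflection.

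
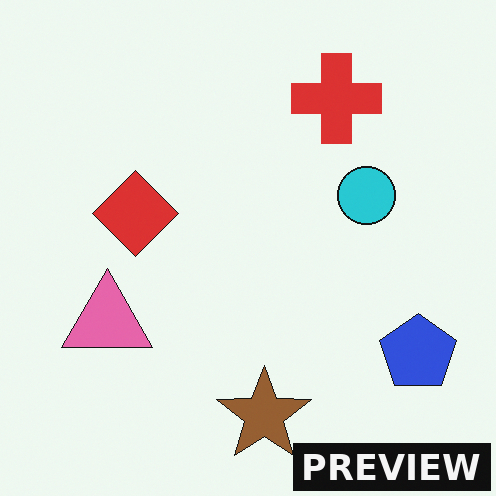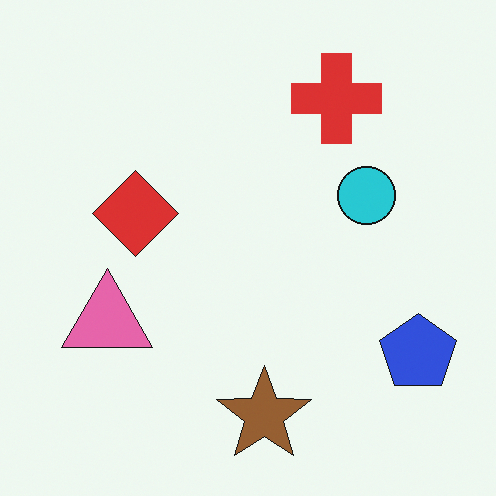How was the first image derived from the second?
The image was watermarked with the text "PREVIEW" in the lower-right corner.

A dark label reading "PREVIEW" appears in the lower-right corner.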